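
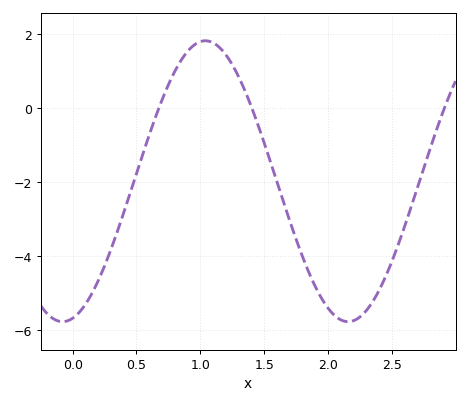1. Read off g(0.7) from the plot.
0.2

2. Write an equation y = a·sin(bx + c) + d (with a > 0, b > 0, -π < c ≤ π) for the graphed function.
y = 3.79sin(2.8x - 1.4) - 1.98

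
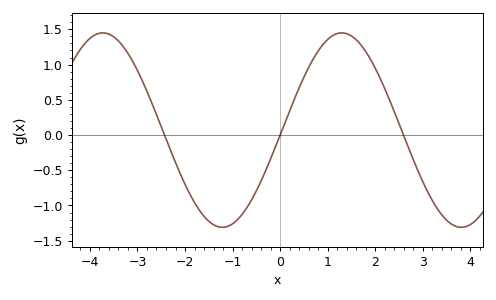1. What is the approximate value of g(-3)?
0.9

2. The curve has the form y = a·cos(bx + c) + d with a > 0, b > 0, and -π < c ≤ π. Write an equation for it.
y = 1.38cos(1.2x - 1.6) + 0.07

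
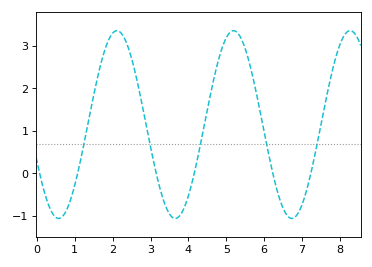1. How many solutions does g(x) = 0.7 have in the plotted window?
5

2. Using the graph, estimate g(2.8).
1.52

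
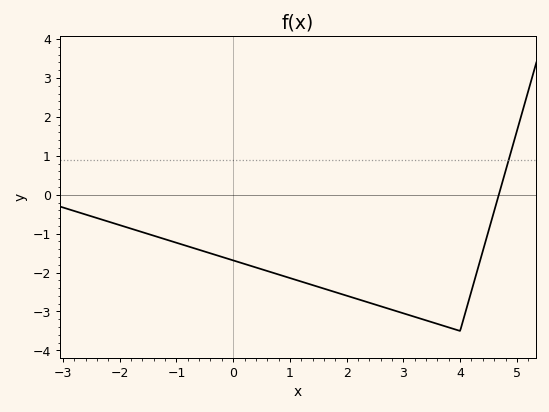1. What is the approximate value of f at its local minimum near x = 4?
-3.5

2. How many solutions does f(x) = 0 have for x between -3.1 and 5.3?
1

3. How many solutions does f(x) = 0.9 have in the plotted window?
1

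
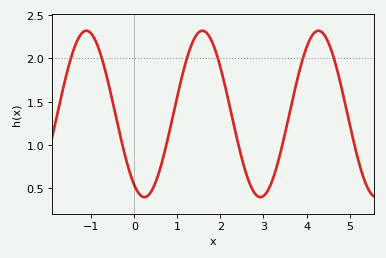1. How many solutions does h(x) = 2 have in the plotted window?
6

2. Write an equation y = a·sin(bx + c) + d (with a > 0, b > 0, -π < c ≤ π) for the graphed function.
y = 0.96sin(2.33x - 2.11) + 1.36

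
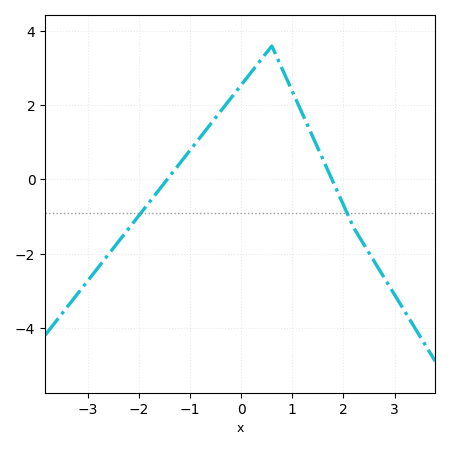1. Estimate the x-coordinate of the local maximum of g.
0.598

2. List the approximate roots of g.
-1.45, 1.78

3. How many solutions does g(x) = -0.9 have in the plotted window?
2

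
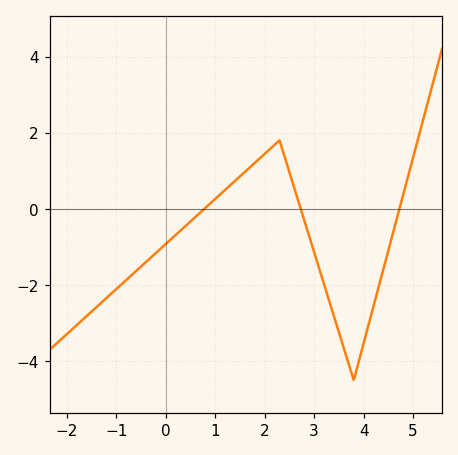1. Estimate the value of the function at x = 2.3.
1.8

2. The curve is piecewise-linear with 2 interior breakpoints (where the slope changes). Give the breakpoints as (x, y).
(2.3, 1.8); (3.8, -4.5)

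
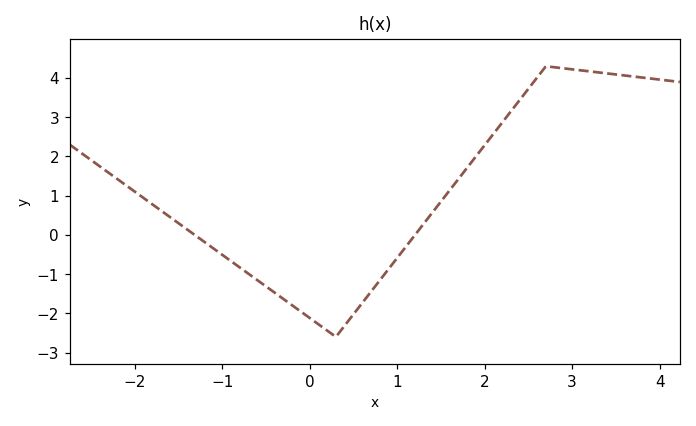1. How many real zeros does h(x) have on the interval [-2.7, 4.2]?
2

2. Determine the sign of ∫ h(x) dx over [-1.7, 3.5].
positive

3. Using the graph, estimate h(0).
-2.12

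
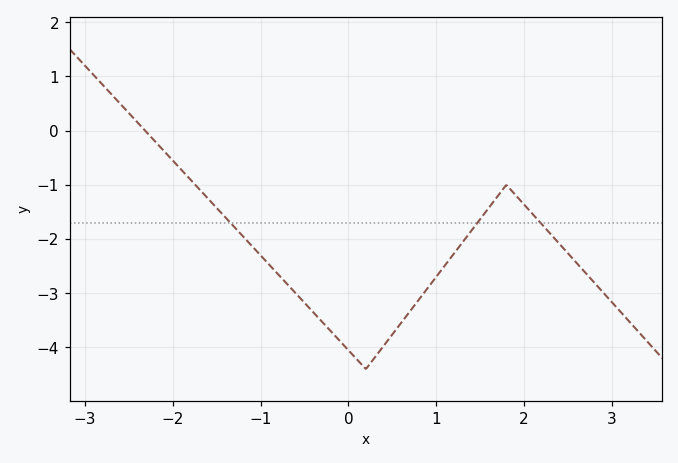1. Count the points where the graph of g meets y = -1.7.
3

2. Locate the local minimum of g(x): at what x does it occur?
0.198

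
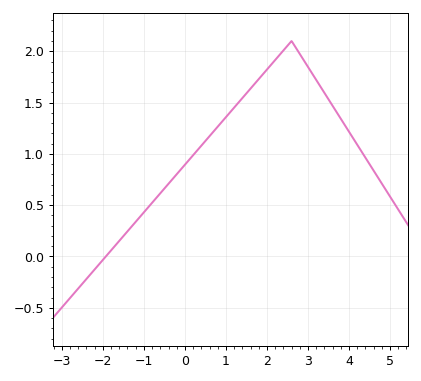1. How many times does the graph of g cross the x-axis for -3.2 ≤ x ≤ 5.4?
1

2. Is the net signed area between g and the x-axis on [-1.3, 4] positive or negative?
positive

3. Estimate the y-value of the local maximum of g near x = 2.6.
2.1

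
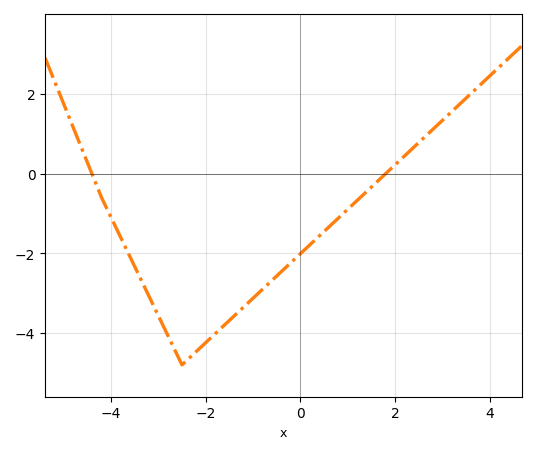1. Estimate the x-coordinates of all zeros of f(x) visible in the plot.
-4.4, 1.8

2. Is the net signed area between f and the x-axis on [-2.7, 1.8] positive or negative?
negative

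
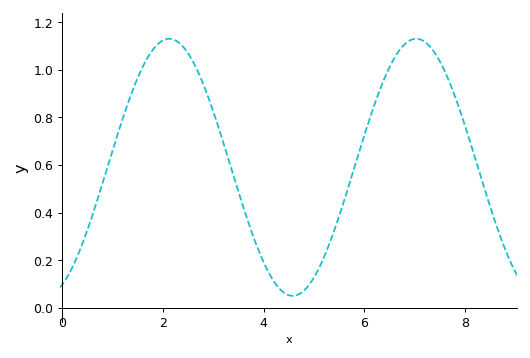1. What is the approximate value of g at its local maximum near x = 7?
1.12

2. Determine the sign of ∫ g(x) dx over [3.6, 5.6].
positive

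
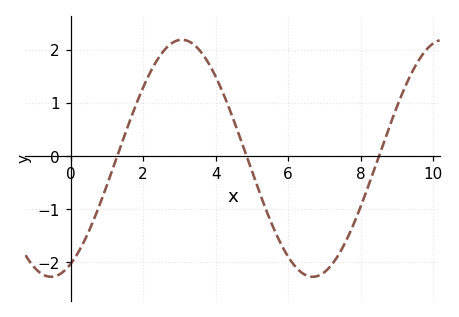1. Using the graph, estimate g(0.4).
-1.56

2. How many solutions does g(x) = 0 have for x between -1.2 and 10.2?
3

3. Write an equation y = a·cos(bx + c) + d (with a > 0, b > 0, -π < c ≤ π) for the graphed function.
y = 2.23cos(0.87x - 2.67) - 0.04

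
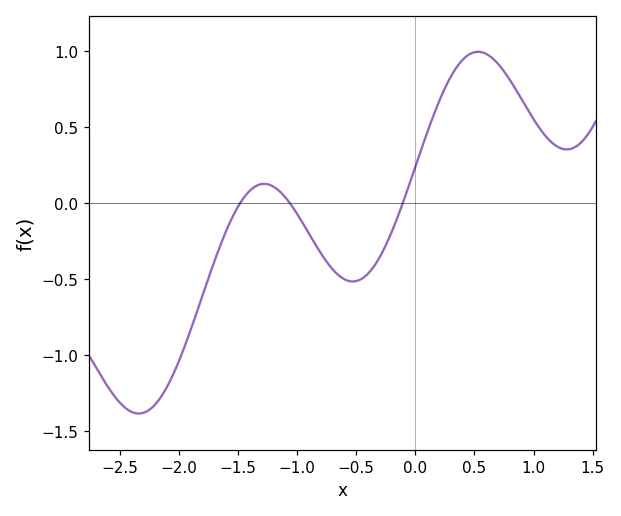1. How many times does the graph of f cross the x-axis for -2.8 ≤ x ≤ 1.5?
3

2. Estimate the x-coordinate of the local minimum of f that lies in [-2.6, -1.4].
-2.3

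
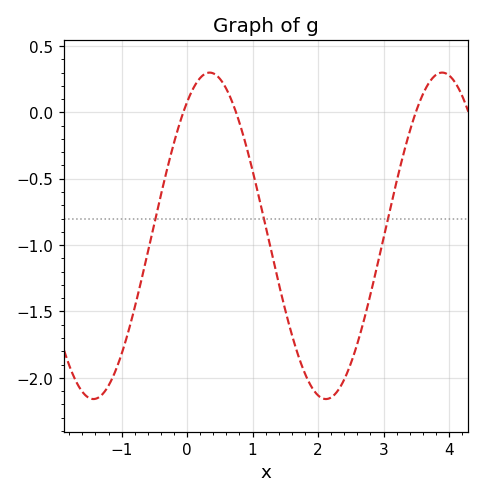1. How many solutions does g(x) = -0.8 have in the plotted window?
3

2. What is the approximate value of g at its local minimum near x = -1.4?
-2.16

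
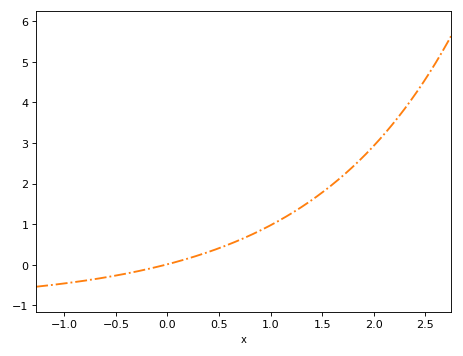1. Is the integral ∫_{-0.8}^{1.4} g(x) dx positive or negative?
positive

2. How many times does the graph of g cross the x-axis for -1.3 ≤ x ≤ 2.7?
1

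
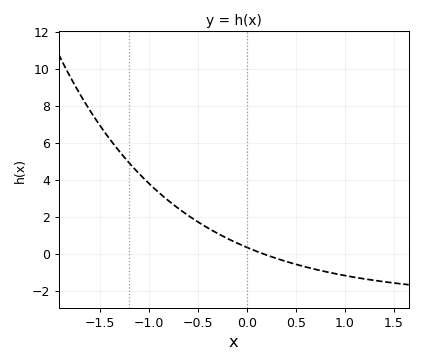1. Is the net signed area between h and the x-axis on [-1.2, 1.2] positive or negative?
positive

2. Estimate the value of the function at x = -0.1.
0.6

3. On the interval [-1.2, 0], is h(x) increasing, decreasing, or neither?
decreasing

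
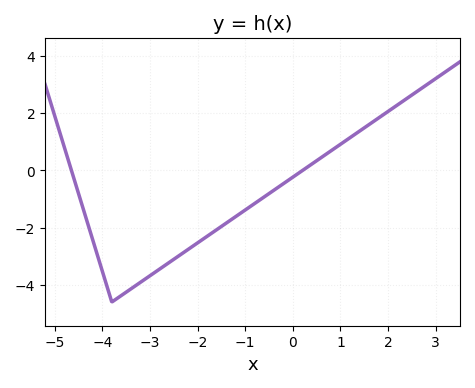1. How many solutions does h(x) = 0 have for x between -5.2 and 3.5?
2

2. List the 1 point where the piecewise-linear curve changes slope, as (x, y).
(-3.8, -4.6)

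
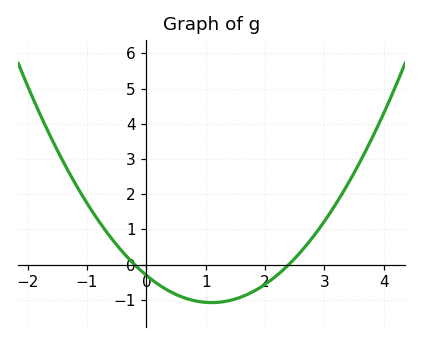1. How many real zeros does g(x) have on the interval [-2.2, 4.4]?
2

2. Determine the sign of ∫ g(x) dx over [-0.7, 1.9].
negative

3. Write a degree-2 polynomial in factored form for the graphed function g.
y = 0.64(x + 0.2)(x - 2.4)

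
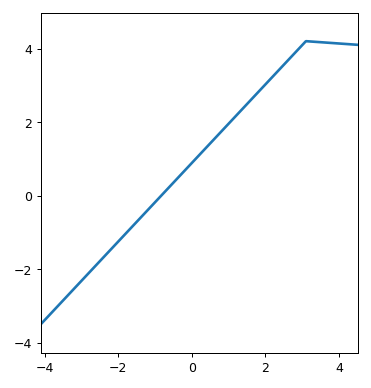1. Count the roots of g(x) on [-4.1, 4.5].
1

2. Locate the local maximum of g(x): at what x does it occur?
3.1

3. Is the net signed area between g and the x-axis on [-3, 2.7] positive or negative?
positive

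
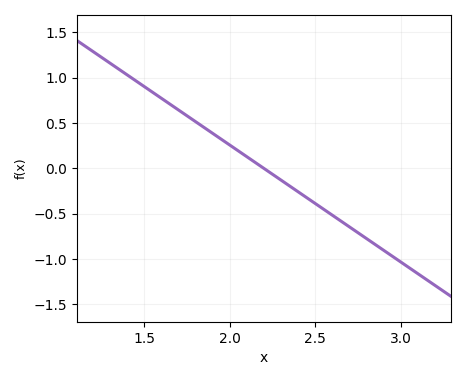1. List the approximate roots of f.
2.2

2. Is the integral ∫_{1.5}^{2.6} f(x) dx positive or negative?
positive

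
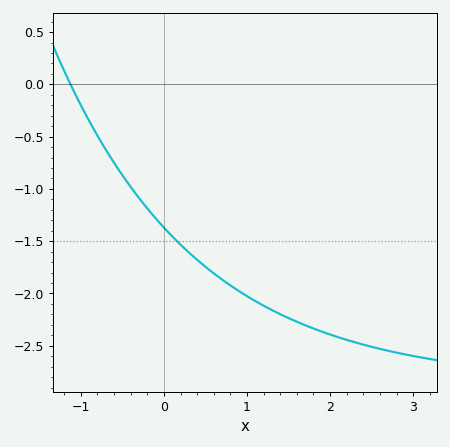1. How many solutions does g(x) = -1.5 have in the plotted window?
1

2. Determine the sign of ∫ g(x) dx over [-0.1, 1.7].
negative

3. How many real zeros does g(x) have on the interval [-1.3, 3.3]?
1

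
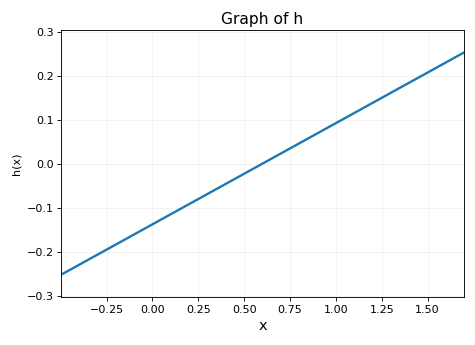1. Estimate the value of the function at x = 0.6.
0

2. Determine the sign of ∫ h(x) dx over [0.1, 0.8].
negative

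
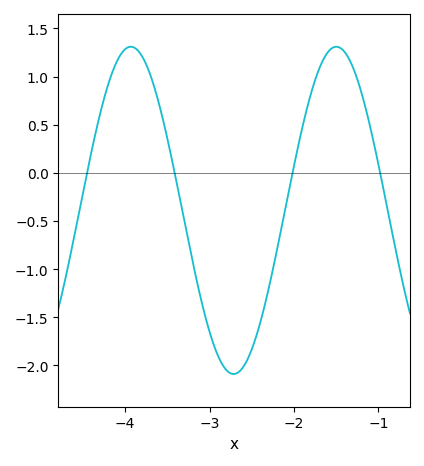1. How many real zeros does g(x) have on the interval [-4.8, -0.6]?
4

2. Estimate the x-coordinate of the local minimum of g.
-2.71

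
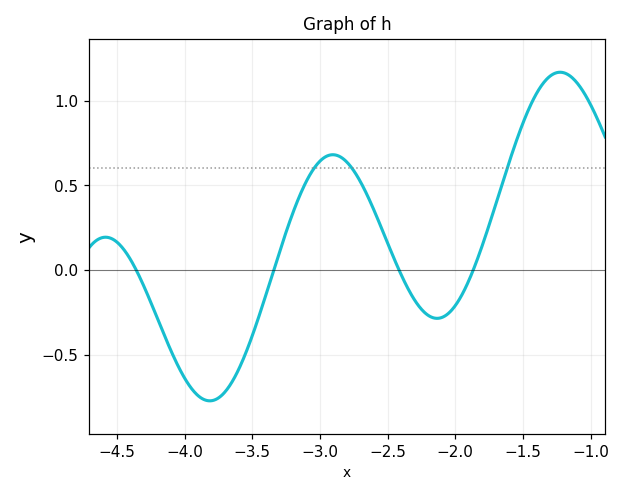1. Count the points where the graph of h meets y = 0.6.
3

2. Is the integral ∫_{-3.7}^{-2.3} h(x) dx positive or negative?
positive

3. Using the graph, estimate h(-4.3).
-0.1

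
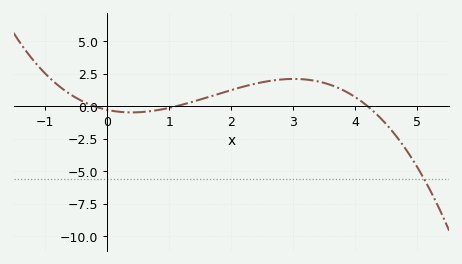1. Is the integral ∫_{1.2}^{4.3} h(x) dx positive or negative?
positive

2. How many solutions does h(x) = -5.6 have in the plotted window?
1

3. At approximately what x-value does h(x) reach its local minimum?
0.396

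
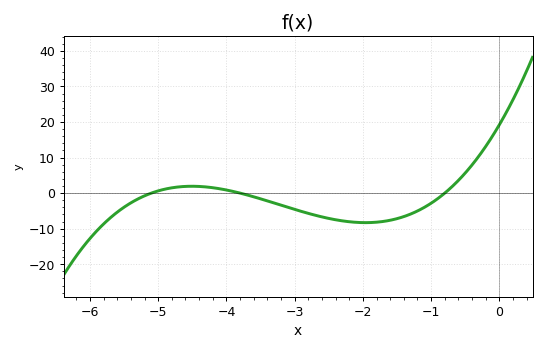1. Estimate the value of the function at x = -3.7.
-0.503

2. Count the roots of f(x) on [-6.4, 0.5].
3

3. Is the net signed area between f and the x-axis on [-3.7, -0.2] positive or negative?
negative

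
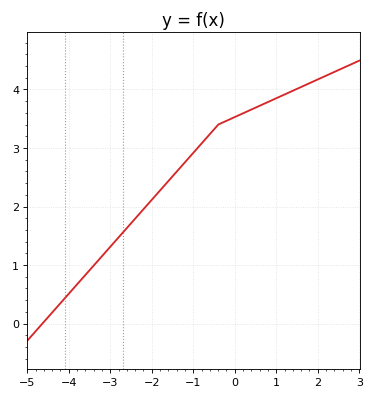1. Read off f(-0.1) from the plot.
3.5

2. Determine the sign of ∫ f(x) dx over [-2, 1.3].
positive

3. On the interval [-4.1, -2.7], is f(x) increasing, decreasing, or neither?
increasing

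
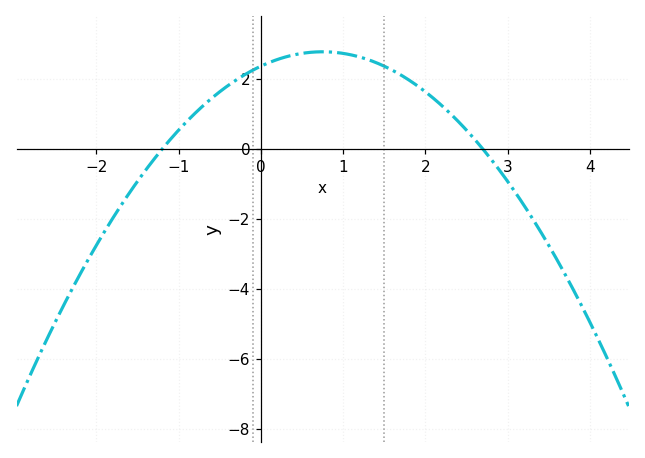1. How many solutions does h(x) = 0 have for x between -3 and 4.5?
2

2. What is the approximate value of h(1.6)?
2.2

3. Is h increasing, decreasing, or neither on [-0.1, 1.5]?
neither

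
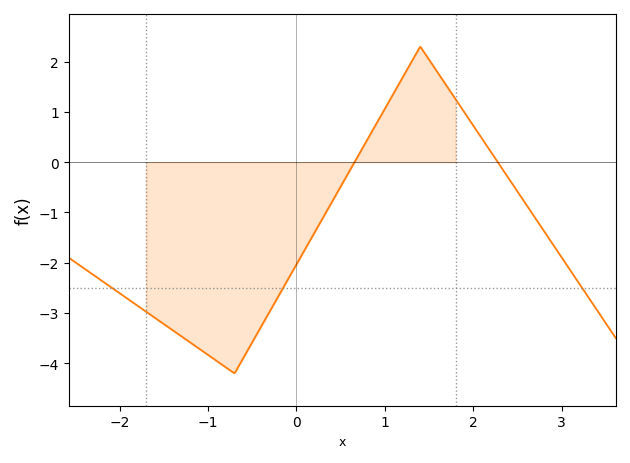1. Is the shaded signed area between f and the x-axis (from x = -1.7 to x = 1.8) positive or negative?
negative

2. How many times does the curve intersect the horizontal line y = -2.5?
3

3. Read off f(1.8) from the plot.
1.3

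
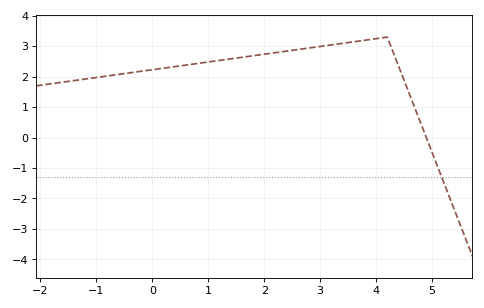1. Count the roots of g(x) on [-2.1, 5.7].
1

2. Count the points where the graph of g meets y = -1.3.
1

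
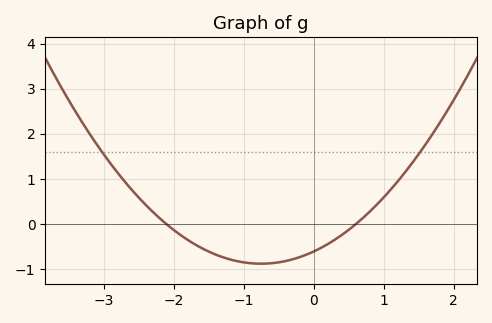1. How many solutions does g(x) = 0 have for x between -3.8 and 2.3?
2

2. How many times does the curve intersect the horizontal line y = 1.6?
2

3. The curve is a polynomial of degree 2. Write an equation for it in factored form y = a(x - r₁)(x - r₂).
y = 0.48(x + 2.1)(x - 0.6)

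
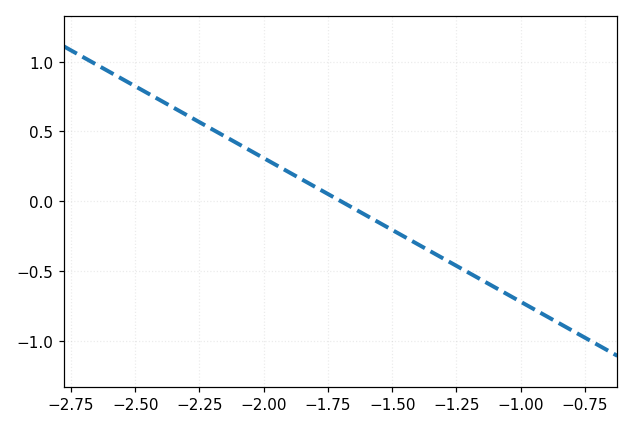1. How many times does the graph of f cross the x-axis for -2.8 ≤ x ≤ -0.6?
1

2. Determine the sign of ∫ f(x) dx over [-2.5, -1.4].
positive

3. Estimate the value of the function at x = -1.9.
0.206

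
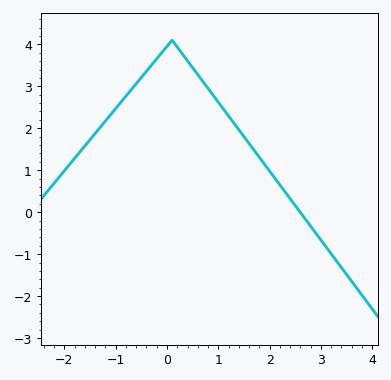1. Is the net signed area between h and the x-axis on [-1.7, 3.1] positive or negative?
positive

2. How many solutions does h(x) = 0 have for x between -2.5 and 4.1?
1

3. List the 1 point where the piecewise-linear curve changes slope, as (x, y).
(0.1, 4.1)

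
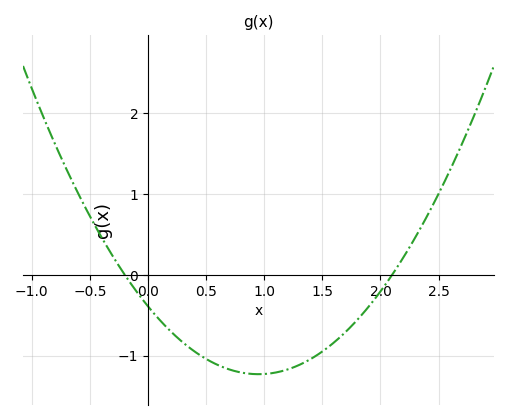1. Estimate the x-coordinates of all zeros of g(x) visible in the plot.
-0.2, 2.1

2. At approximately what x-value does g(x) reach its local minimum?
0.9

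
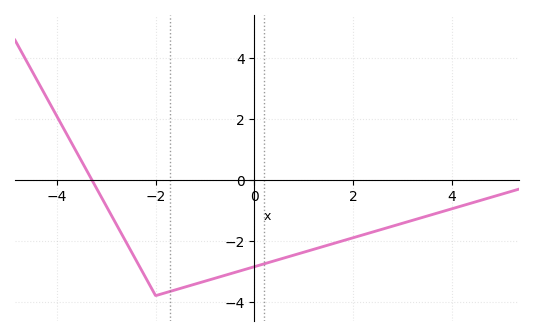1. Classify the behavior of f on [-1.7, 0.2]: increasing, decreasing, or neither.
increasing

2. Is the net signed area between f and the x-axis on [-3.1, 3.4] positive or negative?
negative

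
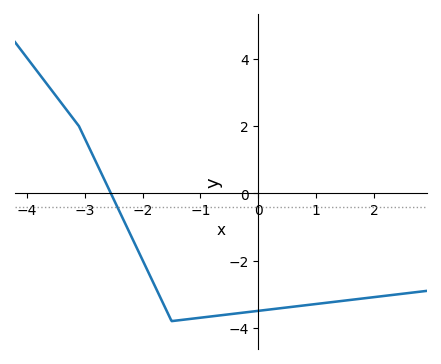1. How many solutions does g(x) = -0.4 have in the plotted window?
1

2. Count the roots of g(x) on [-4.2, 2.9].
1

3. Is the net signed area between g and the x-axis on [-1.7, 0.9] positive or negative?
negative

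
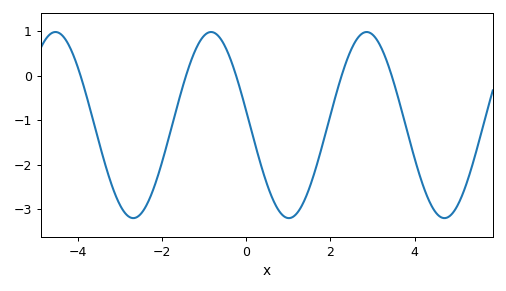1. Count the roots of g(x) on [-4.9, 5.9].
5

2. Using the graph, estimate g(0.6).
-2.7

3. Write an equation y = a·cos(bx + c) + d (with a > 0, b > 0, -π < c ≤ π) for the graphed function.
y = 2.09cos(1.7x + 1.4) - 1.11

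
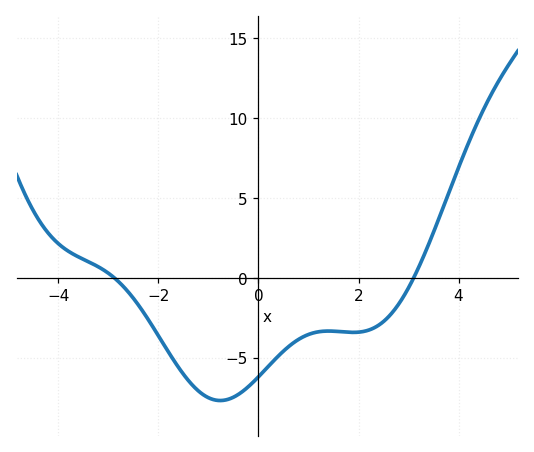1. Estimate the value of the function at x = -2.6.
-1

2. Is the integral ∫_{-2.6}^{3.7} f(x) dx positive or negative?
negative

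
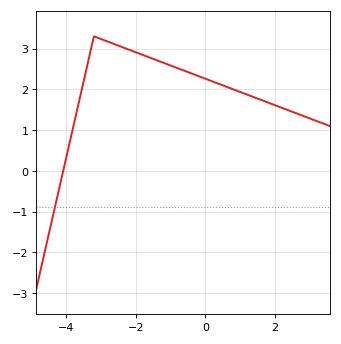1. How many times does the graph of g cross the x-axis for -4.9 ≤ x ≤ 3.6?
1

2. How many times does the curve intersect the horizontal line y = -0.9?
1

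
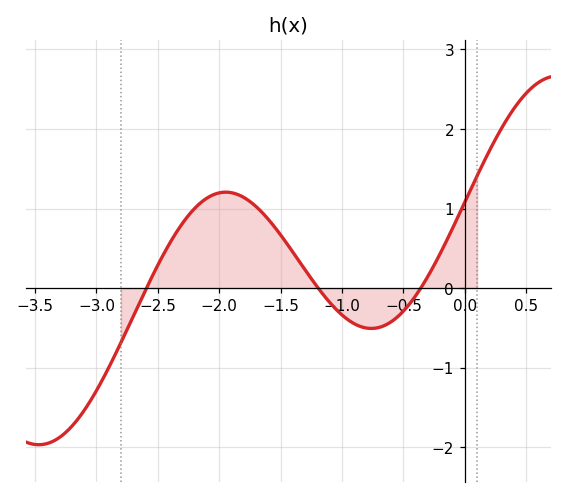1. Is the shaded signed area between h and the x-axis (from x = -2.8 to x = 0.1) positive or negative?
positive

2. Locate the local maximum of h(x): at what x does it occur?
-1.9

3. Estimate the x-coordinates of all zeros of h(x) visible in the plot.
-2.6, -1.2, -0.4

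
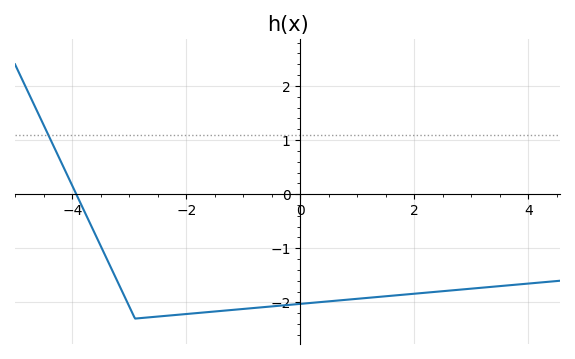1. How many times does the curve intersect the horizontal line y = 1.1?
1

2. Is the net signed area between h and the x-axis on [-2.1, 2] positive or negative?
negative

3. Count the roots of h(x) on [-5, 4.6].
1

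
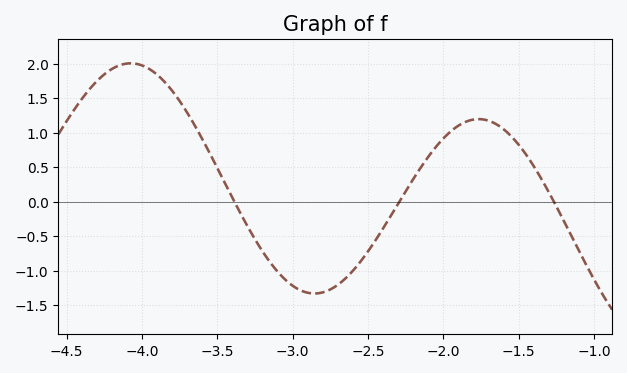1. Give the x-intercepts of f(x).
-3.39, -2.29, -1.27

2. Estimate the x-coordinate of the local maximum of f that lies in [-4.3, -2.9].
-4.08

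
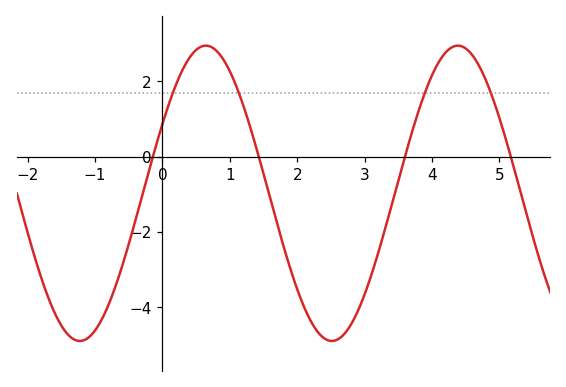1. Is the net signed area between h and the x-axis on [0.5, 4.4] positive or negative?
negative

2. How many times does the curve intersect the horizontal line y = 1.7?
4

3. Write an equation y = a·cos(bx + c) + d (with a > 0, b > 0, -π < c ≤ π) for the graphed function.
y = 3.92cos(1.68x - 1.08) - 0.97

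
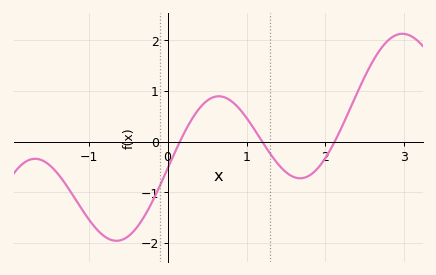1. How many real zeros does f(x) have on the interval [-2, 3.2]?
3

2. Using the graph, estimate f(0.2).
0.1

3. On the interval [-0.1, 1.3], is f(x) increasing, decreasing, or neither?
neither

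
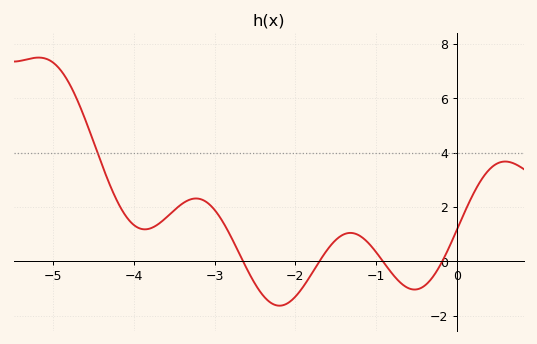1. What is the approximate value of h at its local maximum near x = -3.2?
2.31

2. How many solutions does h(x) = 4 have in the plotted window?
1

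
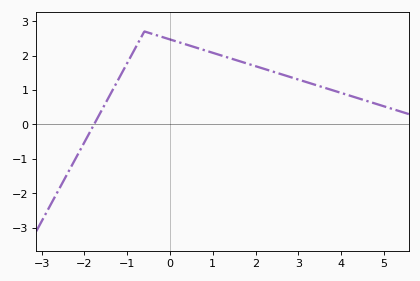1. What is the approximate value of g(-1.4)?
0.863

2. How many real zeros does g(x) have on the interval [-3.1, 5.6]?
1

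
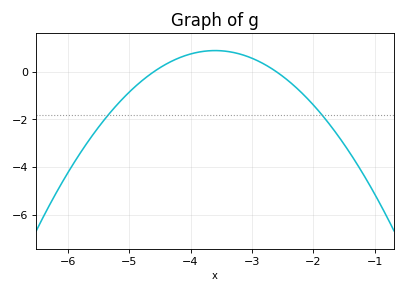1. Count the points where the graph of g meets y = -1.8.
2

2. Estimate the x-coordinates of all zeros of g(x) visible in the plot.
-4.6, -2.6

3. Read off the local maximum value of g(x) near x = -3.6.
0.8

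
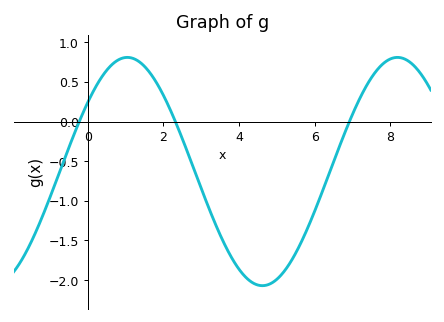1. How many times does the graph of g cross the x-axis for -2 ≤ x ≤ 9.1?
3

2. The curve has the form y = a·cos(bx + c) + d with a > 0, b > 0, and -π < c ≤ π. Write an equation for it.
y = 1.44cos(0.88x - 0.92) - 0.63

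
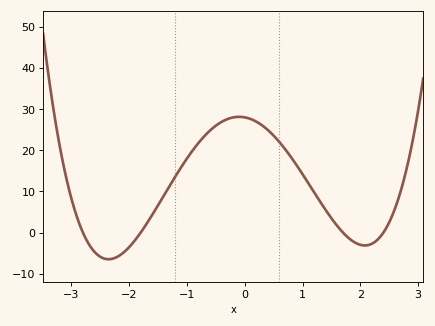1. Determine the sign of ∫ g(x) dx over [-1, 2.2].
positive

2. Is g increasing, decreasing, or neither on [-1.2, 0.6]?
neither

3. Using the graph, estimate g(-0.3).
27.5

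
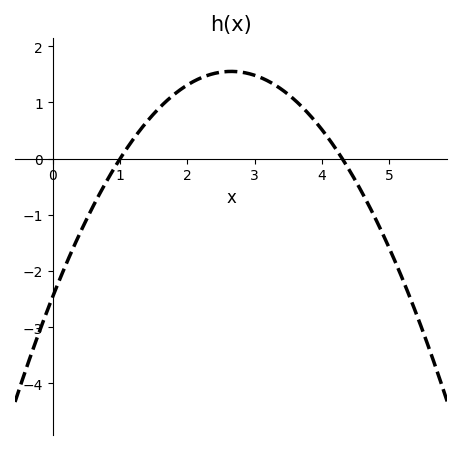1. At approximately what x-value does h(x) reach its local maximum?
2.65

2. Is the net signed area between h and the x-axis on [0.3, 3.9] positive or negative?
positive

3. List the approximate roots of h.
1, 4.3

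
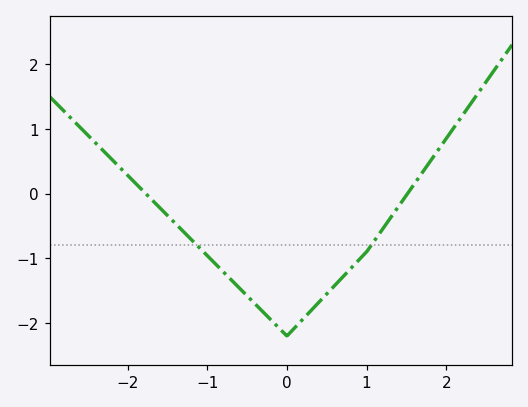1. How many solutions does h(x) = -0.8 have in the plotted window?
2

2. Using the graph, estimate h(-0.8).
-1.21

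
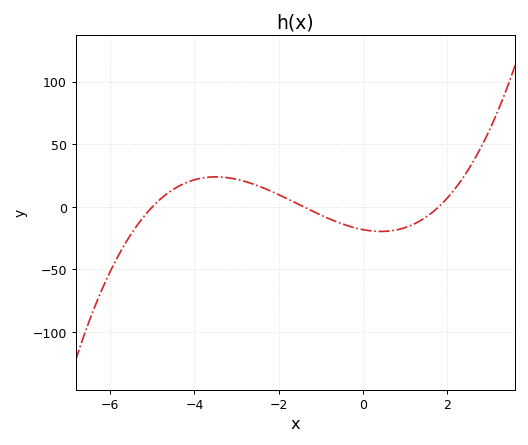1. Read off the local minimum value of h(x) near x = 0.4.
-20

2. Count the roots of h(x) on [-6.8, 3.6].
3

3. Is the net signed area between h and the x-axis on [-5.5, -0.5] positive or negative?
positive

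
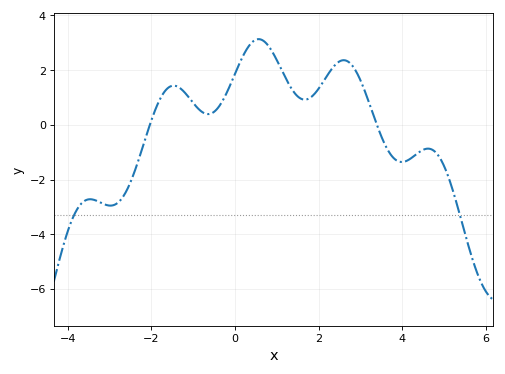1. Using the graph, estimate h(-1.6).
1.4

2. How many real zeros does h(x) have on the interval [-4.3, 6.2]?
2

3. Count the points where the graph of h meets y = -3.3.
2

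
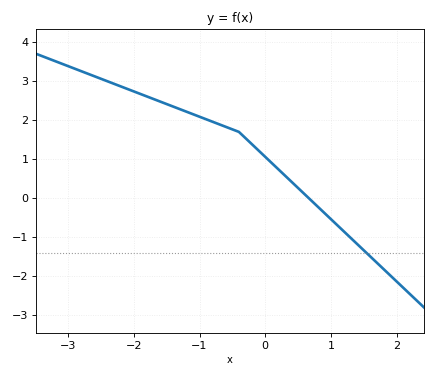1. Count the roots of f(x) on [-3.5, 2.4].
1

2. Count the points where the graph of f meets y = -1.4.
1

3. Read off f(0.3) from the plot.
0.6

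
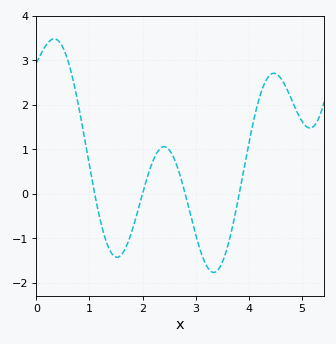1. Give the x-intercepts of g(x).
1.1, 2, 2.8, 3.82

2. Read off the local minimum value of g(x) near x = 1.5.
-1.43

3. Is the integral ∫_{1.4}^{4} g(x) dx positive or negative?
negative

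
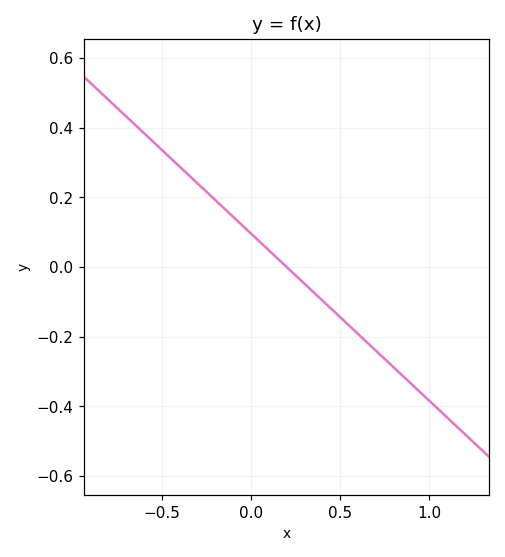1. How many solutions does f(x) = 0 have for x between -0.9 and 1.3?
1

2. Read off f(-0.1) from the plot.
0.14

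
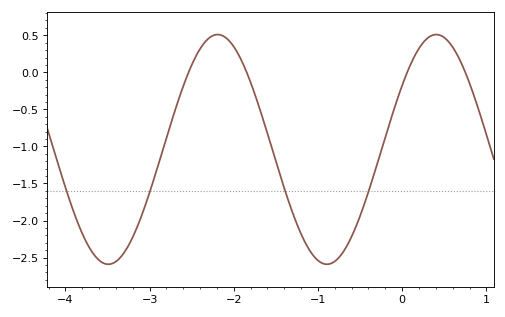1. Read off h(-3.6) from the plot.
-2.55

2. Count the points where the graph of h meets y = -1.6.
4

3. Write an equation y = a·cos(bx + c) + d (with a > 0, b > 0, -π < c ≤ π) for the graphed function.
y = 1.55cos(2.4x - 0.98) - 1.04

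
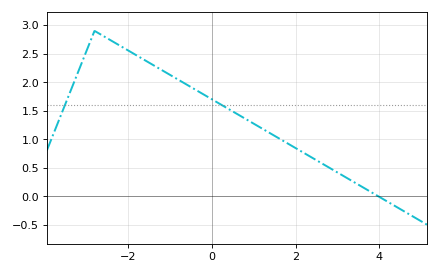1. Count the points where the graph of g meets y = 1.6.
2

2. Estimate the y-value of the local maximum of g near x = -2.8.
2.9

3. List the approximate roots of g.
4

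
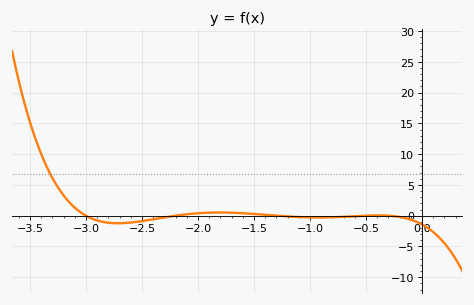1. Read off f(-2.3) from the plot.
-0.5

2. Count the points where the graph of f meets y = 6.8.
1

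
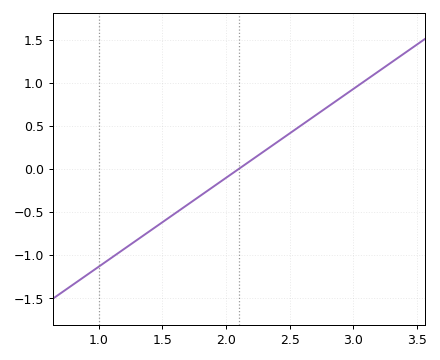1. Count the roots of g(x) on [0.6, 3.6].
1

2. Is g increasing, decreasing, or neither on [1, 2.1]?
increasing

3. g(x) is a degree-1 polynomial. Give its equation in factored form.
y = 1.03(x - 2.1)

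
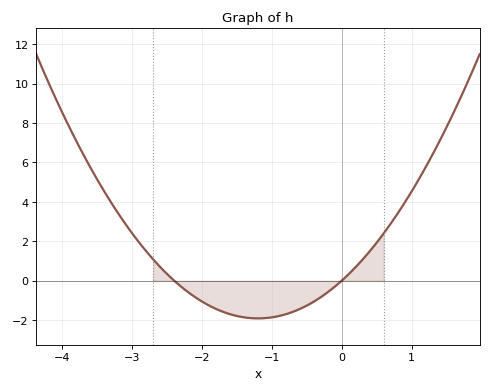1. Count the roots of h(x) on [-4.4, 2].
2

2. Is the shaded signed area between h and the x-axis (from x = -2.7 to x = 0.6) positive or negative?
negative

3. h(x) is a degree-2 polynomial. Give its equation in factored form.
y = 1.33(x + 2.4)(x - 0)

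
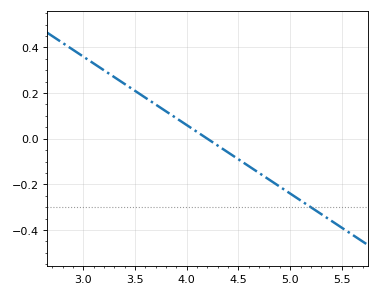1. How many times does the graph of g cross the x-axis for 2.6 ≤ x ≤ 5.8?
1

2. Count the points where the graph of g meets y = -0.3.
1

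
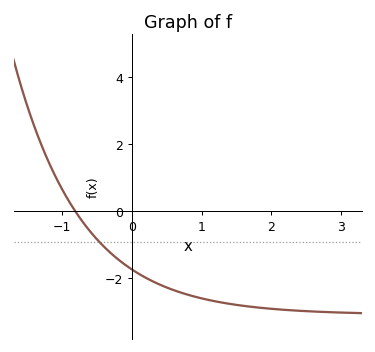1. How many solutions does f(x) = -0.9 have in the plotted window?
1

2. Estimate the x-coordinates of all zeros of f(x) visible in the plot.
-0.809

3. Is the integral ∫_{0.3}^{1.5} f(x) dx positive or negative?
negative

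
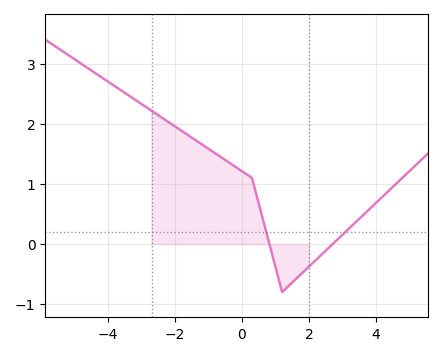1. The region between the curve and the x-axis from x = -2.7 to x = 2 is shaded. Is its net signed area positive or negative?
positive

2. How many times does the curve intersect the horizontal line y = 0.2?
2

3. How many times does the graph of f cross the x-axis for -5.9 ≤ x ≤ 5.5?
2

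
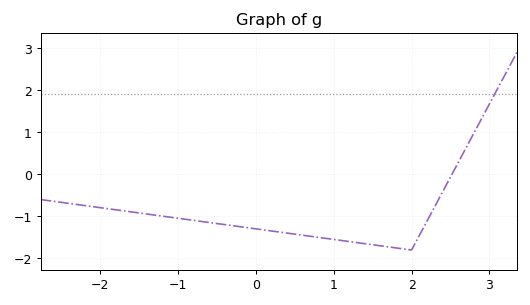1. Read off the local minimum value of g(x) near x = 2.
-1.8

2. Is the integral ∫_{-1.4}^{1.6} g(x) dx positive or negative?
negative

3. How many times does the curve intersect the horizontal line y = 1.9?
1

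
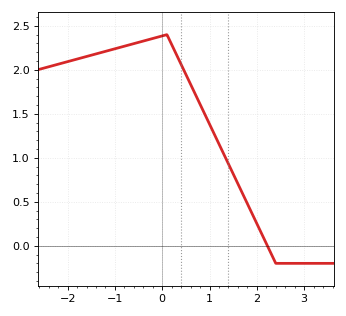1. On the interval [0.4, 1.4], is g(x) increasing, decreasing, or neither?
decreasing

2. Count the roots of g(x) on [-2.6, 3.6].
1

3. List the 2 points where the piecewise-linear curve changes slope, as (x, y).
(0.1, 2.4); (2.4, -0.2)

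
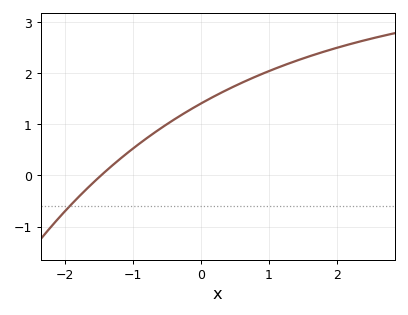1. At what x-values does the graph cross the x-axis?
-1.5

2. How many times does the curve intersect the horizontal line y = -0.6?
1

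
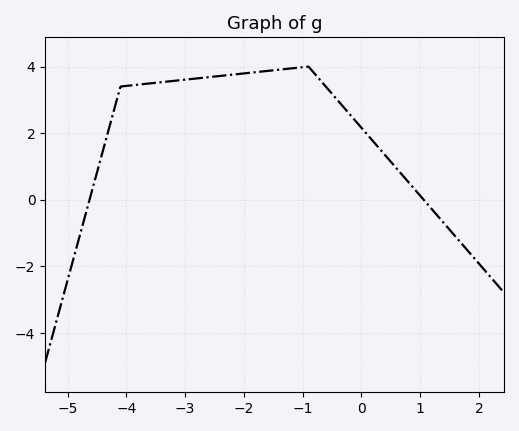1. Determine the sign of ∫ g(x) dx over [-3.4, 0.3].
positive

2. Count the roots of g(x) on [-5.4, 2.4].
2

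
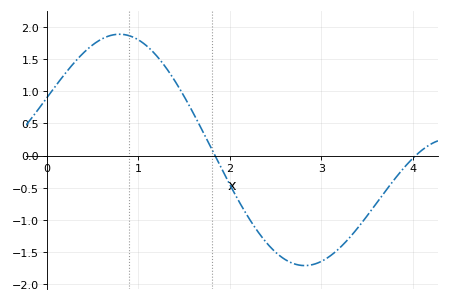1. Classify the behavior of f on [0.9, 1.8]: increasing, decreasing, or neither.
decreasing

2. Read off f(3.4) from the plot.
-1.12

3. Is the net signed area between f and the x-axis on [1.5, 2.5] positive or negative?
negative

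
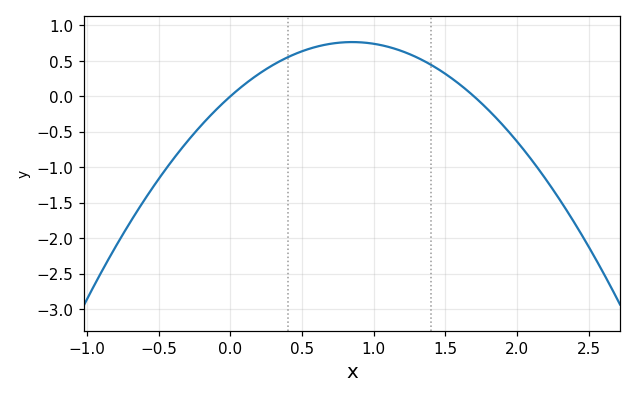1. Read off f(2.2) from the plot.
-1.15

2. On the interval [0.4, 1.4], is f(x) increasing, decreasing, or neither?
neither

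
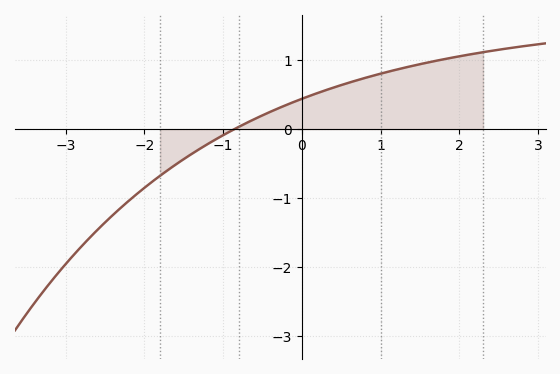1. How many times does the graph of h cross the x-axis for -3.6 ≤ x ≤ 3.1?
1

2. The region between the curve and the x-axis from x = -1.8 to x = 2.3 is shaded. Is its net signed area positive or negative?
positive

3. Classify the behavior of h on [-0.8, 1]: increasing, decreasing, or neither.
increasing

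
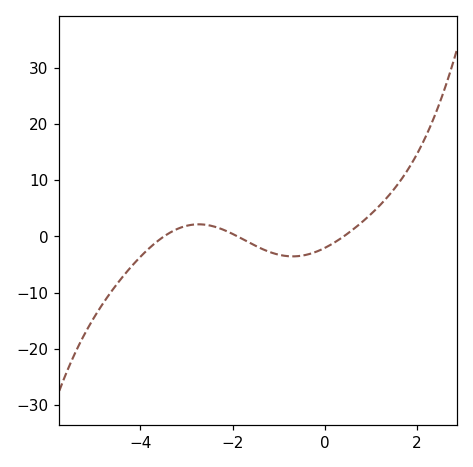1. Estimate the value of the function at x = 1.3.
6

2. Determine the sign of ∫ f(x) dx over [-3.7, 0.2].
negative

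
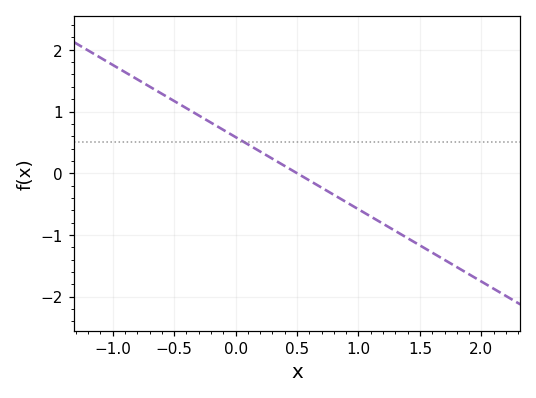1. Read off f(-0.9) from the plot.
1.64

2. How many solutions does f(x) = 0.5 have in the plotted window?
1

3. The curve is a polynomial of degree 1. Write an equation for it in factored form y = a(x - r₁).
y = -1.17(x - 0.5)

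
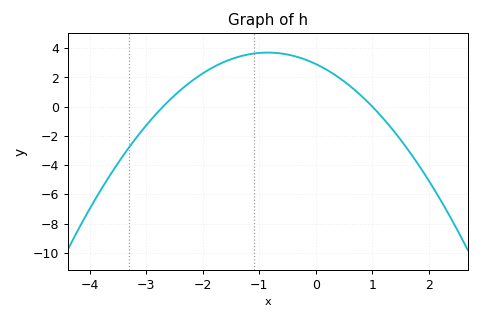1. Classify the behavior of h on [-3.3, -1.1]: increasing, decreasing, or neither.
increasing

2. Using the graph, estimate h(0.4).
2.01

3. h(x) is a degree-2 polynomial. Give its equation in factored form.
y = -1.08(x + 2.7)(x - 1)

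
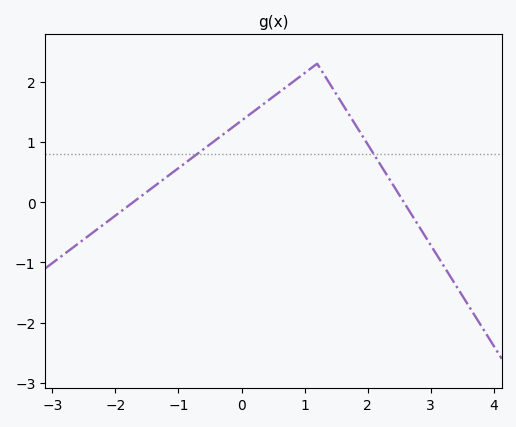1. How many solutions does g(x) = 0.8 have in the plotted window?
2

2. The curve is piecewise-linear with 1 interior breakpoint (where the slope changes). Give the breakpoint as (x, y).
(1.2, 2.3)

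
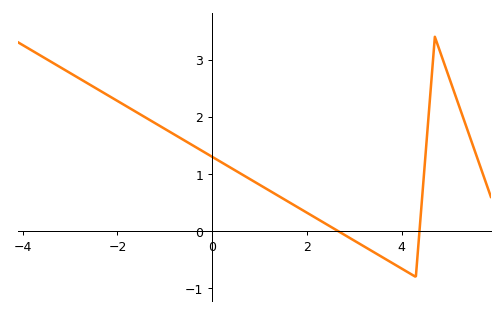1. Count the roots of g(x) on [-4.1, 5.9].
2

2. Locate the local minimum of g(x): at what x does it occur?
4.3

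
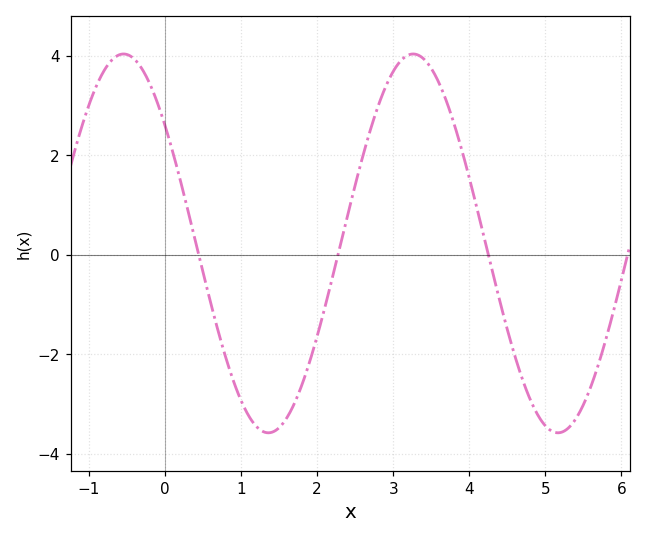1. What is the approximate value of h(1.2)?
-3.4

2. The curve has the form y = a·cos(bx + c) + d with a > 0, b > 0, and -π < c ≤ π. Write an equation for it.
y = 3.81cos(1.6x + 0.9) + 0.23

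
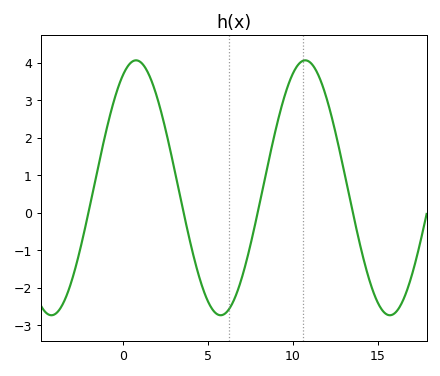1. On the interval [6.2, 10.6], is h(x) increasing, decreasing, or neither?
increasing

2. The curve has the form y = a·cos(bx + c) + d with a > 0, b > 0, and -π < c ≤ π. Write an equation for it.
y = 3.4cos(0.63x - 0.47) + 0.67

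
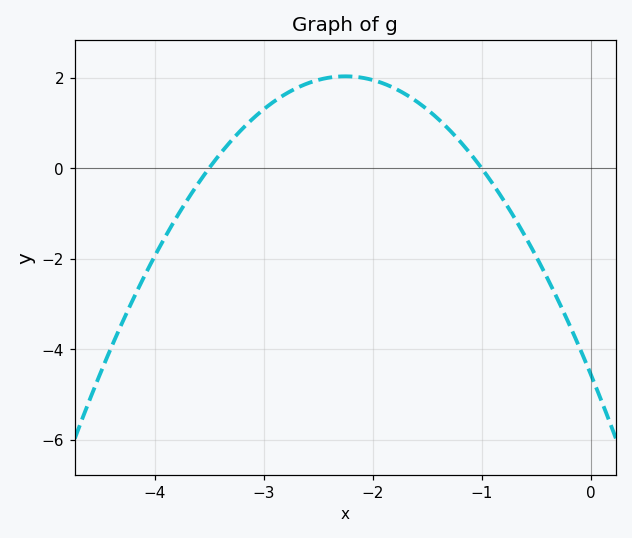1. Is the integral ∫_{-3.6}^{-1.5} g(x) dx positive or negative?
positive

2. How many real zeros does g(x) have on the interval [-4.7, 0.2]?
2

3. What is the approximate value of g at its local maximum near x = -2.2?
2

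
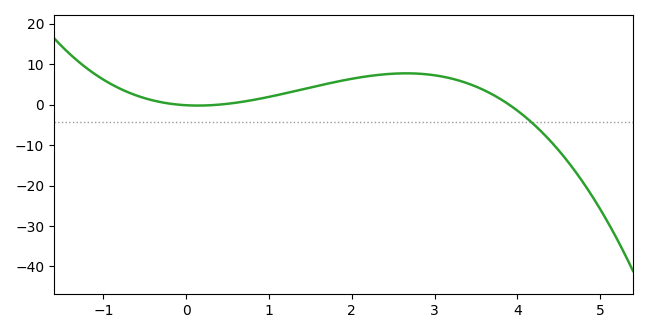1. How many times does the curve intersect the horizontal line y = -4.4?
1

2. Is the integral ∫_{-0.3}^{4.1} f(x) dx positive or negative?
positive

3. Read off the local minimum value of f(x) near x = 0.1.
-0.235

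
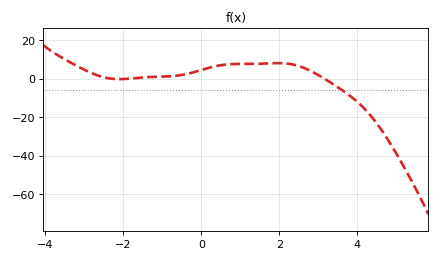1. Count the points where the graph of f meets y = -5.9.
1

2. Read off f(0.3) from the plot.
6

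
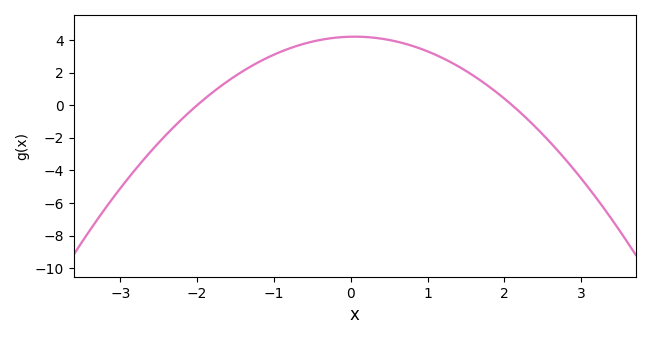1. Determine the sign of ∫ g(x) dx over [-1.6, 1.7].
positive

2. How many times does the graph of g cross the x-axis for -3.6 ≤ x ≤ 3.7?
2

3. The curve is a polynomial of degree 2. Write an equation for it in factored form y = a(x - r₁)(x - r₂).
y = -1(x + 2)(x - 2.1)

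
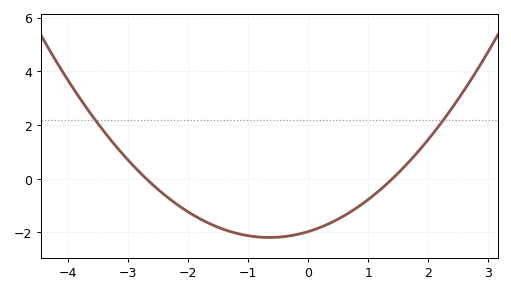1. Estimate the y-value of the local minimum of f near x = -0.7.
-2.19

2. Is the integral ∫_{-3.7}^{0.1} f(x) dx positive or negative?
negative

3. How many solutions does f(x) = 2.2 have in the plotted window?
2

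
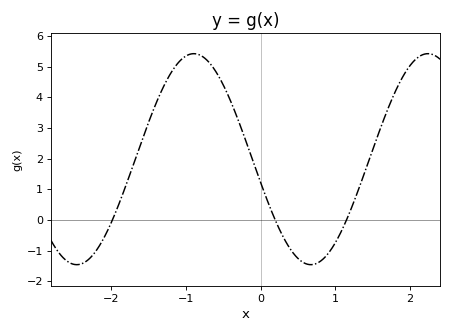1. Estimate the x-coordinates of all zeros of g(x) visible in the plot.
-1.99, 0.197, 1.15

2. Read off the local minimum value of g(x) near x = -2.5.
-1.46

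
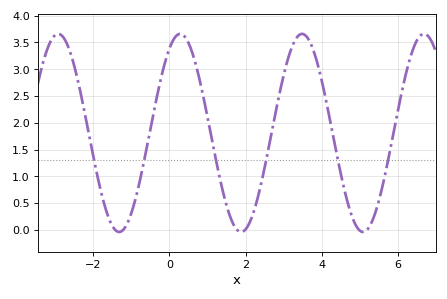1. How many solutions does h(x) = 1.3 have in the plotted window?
6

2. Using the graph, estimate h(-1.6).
0.227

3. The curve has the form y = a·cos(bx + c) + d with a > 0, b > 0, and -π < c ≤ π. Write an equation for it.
y = 1.85cos(1.96x - 0.55) + 1.81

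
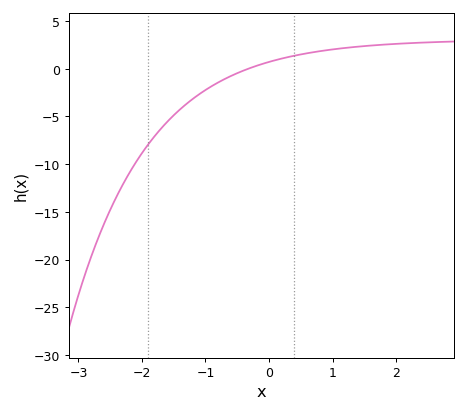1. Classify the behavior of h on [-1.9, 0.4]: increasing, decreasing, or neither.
increasing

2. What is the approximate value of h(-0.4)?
-0.183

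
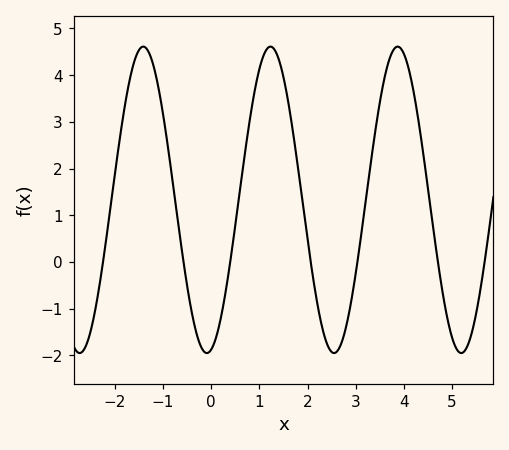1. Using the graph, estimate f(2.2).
-0.87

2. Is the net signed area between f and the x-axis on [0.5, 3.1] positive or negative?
positive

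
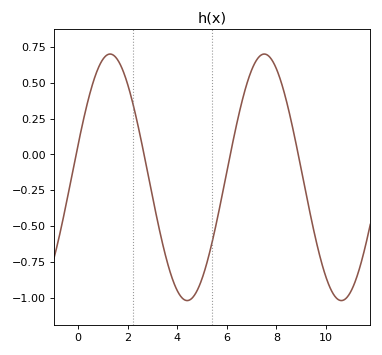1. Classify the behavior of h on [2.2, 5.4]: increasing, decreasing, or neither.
neither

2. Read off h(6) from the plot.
-0.12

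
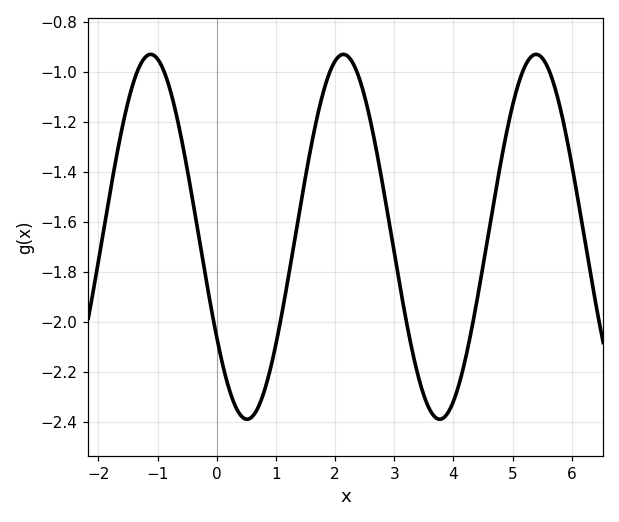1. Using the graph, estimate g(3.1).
-1.86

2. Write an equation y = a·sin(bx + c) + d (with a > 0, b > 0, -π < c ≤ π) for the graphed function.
y = 0.73sin(1.9x - 2.6) - 1.66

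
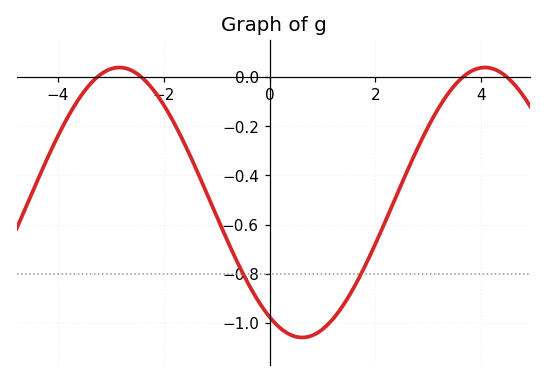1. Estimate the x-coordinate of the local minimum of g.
0.6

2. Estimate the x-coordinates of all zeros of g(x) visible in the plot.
-3.2, -2.4, 3.6, 4.4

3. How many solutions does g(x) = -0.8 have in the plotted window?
2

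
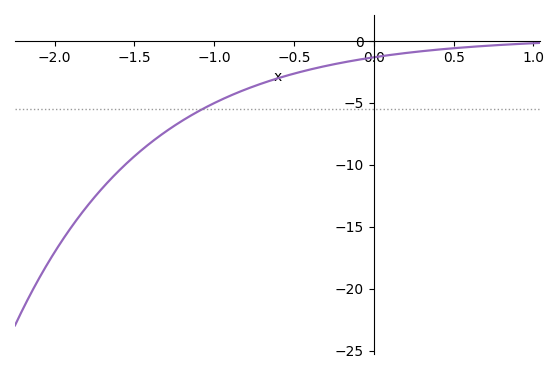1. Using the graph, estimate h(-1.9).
-15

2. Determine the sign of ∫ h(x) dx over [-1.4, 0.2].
negative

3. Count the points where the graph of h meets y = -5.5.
1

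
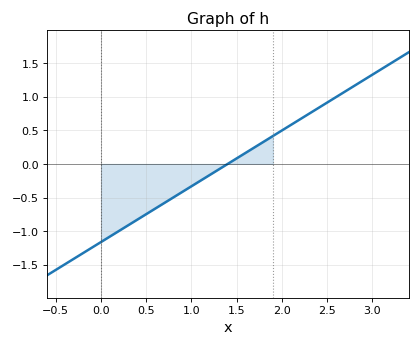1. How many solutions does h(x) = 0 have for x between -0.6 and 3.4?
1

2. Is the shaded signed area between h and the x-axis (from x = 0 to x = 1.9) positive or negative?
negative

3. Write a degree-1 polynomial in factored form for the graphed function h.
y = 0.83(x - 1.4)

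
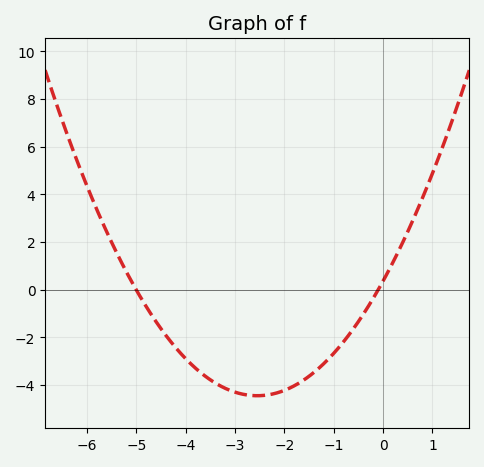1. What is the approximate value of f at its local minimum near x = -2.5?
-4.4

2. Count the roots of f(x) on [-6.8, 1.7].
2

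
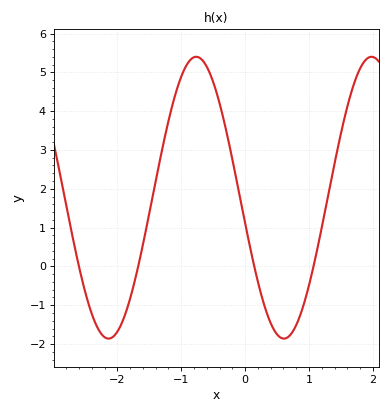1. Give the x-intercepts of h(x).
-2.6, -1.7, 0.1, 1.1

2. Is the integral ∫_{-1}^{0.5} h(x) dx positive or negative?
positive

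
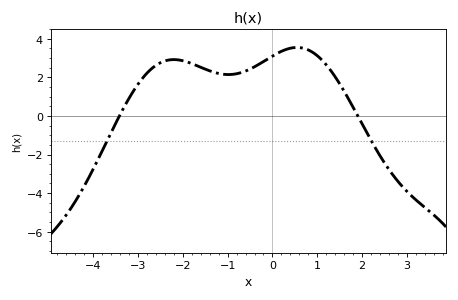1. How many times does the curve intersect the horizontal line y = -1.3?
2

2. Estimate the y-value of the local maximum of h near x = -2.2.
3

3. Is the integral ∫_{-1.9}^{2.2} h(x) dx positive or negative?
positive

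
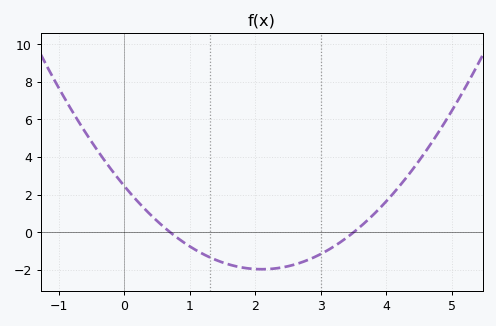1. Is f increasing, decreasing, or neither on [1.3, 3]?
neither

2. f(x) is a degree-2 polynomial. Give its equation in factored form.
y = 1(x - 0.7)(x - 3.5)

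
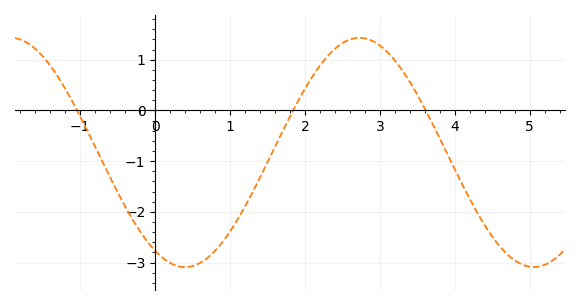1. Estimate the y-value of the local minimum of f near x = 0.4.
-3.09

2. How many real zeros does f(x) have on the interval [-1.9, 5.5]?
3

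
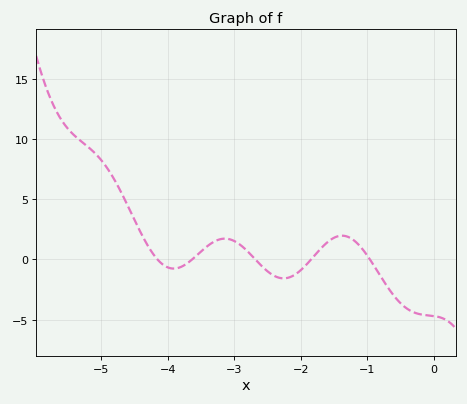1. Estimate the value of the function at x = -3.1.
1.71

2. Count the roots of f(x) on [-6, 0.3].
5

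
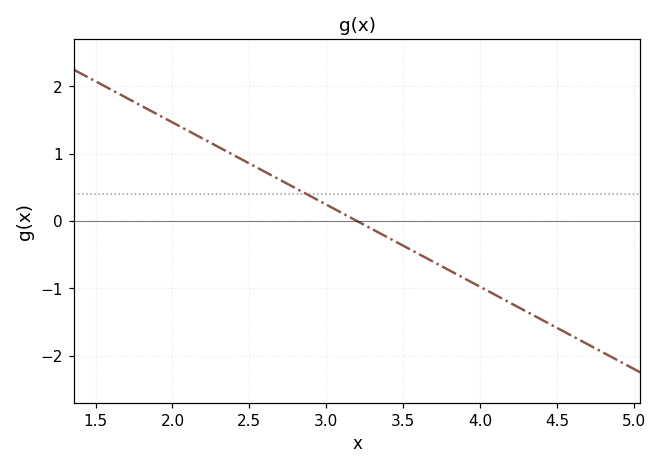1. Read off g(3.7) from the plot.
-0.61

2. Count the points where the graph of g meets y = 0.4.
1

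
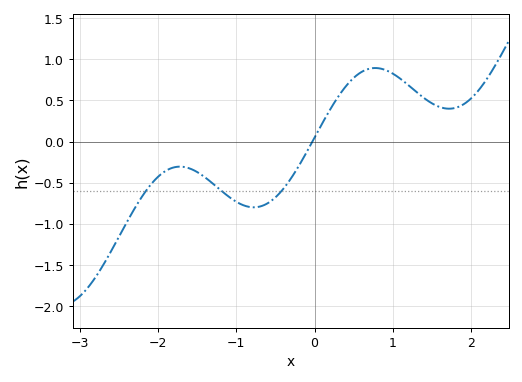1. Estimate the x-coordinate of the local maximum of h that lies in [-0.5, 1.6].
0.774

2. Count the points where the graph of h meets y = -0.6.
3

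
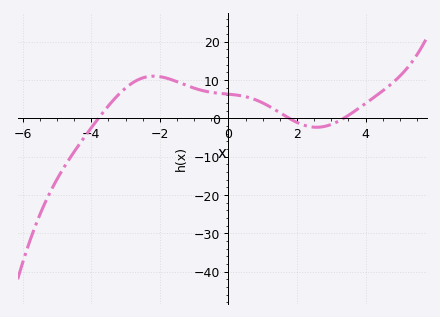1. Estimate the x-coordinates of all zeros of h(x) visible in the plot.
-3.8, 1.8, 3.4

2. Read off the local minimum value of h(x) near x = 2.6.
-2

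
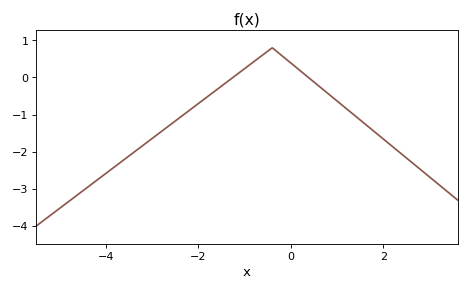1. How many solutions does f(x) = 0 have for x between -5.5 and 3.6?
2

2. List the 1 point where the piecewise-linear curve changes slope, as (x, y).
(-0.4, 0.8)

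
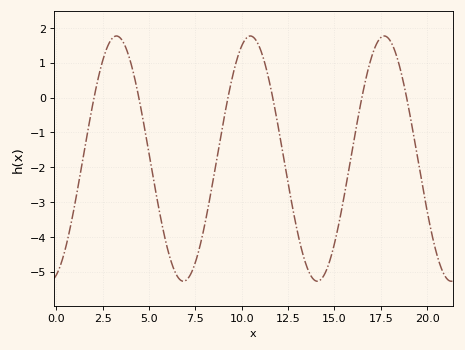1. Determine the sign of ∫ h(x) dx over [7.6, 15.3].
negative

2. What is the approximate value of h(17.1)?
1.3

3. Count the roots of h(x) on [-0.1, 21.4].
6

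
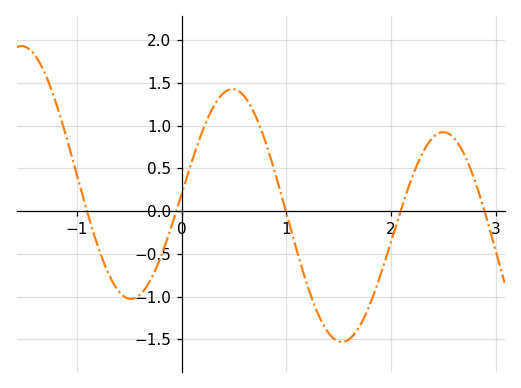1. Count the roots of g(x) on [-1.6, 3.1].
5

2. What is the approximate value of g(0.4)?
1.4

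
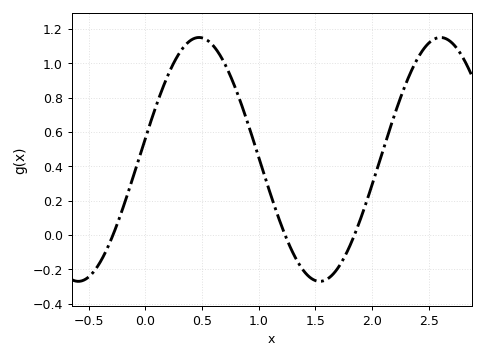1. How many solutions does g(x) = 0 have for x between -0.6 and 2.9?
3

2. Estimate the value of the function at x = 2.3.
0.882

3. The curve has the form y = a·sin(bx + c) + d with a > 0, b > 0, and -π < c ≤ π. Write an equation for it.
y = 0.71sin(2.95x + 0.17) + 0.44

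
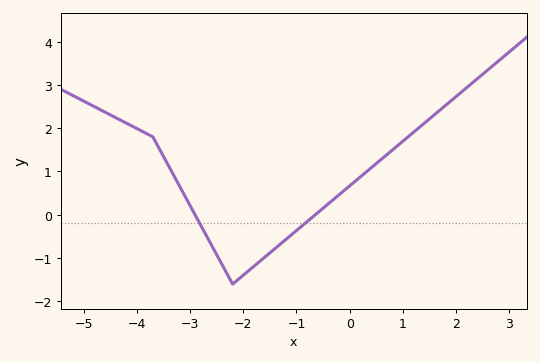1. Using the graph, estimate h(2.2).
2.94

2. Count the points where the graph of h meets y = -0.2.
2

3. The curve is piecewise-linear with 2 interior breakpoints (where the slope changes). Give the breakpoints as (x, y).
(-3.7, 1.8); (-2.2, -1.6)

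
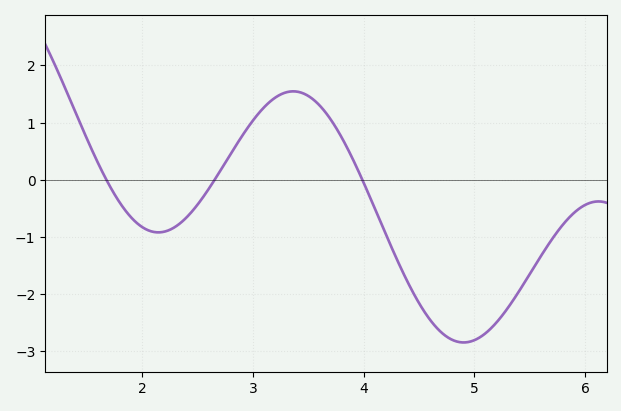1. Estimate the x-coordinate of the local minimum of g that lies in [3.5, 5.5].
4.9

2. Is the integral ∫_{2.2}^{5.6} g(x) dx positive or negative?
negative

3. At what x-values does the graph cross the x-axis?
1.68, 2.66, 3.99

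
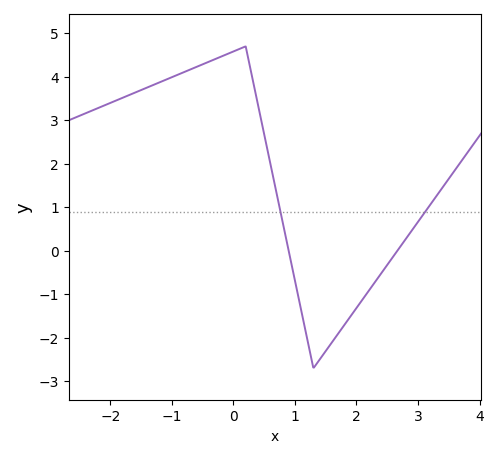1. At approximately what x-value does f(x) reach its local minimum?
1.3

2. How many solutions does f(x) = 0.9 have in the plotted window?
2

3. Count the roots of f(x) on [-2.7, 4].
2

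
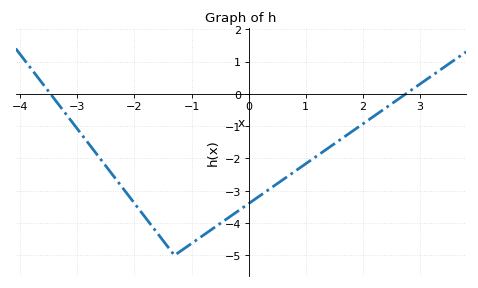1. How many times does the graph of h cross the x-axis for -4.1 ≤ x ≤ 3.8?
2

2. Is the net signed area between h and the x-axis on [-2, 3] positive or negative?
negative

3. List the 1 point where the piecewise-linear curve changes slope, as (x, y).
(-1.3, -5)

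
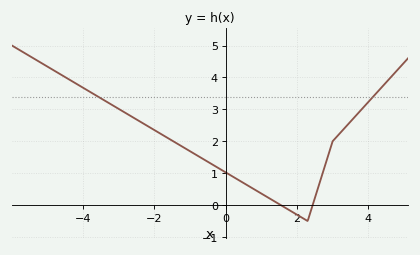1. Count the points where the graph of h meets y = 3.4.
2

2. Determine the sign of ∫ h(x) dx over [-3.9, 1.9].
positive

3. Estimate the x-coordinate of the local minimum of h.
2.2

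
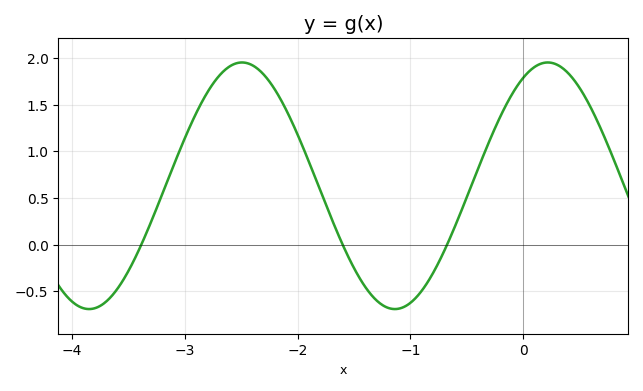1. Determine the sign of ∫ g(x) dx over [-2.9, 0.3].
positive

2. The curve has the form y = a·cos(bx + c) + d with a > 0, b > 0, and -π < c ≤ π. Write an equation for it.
y = 1.32cos(2.3x - 0.5) + 0.63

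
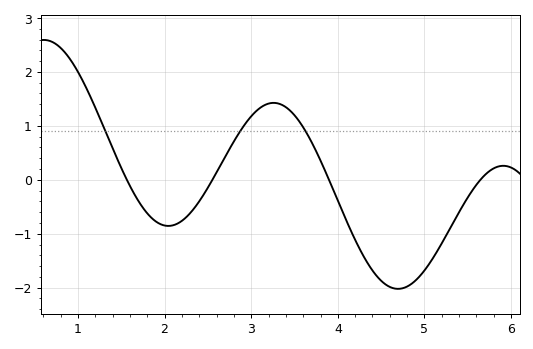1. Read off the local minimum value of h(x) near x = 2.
-0.855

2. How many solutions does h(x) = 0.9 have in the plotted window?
3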